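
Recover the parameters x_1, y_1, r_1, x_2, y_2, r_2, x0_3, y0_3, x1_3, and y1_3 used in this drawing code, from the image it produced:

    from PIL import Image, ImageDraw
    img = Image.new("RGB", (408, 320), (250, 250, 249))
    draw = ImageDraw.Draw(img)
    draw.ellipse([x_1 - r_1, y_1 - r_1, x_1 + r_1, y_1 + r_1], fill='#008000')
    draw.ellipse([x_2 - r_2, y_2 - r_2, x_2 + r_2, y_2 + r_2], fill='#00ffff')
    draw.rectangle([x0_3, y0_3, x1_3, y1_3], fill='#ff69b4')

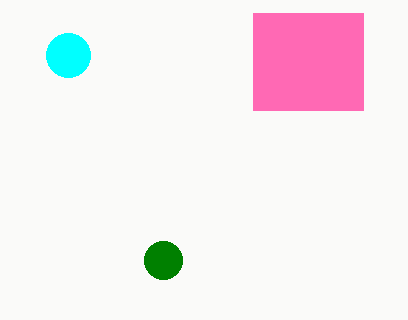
x_1 = 163
y_1 = 260
r_1 = 19
x_2 = 68
y_2 = 55
r_2 = 22
x0_3 = 253
y0_3 = 13
x1_3 = 363
y1_3 = 110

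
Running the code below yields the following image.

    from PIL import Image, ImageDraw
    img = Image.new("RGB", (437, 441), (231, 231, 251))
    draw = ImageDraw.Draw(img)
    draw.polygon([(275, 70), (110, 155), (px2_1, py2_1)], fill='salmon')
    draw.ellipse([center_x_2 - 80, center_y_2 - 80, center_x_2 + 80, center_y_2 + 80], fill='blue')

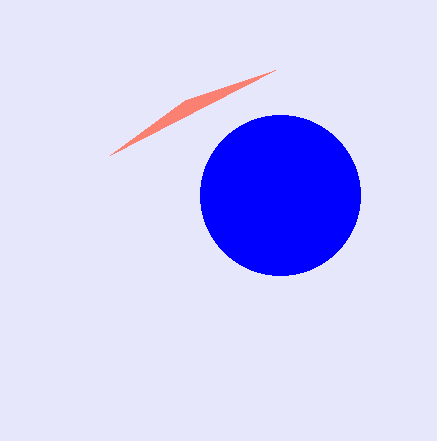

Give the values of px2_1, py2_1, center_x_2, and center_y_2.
px2_1 = 185; py2_1 = 100; center_x_2 = 280; center_y_2 = 195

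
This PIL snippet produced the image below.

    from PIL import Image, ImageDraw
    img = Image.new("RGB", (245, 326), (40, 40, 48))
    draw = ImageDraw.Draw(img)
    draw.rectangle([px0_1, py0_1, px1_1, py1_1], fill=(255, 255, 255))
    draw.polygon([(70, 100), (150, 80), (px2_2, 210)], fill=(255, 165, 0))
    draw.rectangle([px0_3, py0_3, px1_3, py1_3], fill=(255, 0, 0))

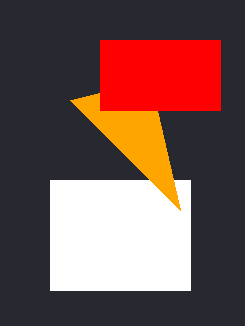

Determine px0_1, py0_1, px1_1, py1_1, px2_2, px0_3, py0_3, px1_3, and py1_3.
px0_1 = 50
py0_1 = 180
px1_1 = 190
py1_1 = 290
px2_2 = 180
px0_3 = 100
py0_3 = 40
px1_3 = 220
py1_3 = 110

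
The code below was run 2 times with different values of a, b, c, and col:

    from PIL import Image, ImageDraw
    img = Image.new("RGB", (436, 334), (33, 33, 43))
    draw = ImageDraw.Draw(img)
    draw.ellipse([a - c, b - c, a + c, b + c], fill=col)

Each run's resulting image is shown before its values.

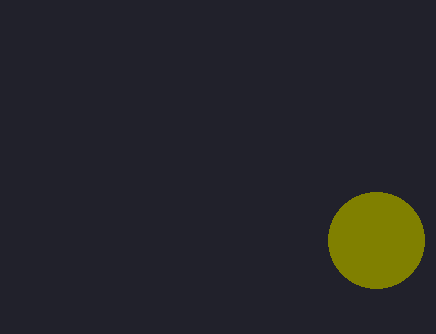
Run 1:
a = 376
b = 240
c = 48
col = 'olive'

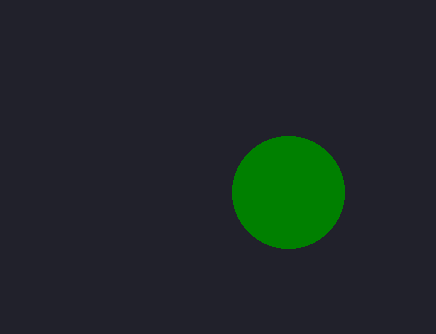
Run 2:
a = 288; b = 192; c = 56; col = 'green'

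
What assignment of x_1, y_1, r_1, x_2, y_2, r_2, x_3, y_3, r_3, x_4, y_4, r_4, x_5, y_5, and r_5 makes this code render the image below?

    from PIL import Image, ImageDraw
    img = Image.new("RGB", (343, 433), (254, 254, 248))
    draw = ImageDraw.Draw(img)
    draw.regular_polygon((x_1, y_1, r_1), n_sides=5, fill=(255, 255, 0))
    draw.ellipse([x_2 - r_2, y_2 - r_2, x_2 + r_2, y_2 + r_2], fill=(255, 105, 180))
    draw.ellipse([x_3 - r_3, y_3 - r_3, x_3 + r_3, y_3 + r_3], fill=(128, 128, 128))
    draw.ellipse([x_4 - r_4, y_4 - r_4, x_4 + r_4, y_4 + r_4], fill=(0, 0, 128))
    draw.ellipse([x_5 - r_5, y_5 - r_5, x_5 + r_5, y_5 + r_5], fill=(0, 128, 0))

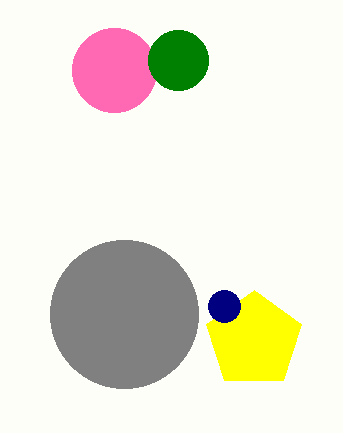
x_1 = 254, y_1 = 340, r_1 = 50, x_2 = 114, y_2 = 70, r_2 = 42, x_3 = 124, y_3 = 314, r_3 = 74, x_4 = 224, y_4 = 306, r_4 = 16, x_5 = 178, y_5 = 60, r_5 = 30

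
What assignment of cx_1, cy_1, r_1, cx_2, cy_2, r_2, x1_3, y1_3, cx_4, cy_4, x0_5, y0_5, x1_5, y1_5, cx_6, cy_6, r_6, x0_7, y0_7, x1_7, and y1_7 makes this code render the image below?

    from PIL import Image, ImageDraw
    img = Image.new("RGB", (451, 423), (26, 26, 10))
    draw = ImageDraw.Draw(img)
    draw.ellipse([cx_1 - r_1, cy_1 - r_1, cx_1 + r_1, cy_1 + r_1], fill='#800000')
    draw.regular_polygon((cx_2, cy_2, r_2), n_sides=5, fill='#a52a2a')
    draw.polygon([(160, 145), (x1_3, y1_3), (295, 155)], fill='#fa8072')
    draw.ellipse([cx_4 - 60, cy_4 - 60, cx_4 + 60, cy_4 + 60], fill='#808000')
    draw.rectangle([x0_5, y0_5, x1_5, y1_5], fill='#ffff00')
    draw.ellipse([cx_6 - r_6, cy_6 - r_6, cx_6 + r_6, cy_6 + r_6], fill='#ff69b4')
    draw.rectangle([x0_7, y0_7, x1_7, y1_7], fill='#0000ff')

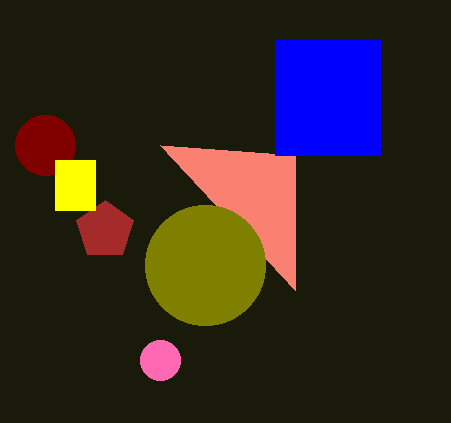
cx_1 = 45, cy_1 = 145, r_1 = 30, cx_2 = 105, cy_2 = 230, r_2 = 30, x1_3 = 295, y1_3 = 290, cx_4 = 205, cy_4 = 265, x0_5 = 55, y0_5 = 160, x1_5 = 95, y1_5 = 210, cx_6 = 160, cy_6 = 360, r_6 = 20, x0_7 = 275, y0_7 = 40, x1_7 = 380, y1_7 = 155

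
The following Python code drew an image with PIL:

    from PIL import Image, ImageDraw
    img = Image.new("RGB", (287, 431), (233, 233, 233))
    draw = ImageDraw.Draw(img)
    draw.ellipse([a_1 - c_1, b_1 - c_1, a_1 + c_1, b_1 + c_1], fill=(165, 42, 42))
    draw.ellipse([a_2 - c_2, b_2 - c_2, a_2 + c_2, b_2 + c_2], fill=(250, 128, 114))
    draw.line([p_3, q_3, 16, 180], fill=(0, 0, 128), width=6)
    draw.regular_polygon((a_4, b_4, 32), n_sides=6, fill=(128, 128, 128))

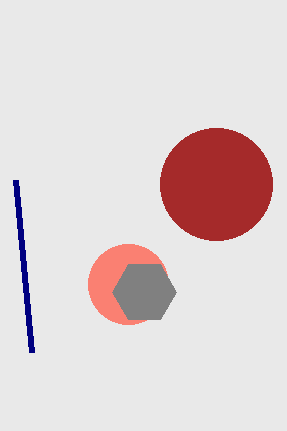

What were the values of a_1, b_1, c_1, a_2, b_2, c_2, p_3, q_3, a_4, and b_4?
a_1 = 216, b_1 = 184, c_1 = 56, a_2 = 128, b_2 = 284, c_2 = 40, p_3 = 32, q_3 = 352, a_4 = 144, b_4 = 292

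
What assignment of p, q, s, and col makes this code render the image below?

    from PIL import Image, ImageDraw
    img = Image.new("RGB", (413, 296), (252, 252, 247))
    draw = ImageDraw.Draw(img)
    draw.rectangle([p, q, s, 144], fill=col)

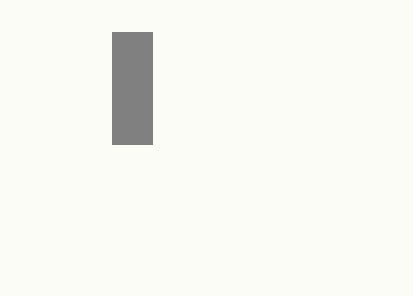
p = 112; q = 32; s = 152; col = 'gray'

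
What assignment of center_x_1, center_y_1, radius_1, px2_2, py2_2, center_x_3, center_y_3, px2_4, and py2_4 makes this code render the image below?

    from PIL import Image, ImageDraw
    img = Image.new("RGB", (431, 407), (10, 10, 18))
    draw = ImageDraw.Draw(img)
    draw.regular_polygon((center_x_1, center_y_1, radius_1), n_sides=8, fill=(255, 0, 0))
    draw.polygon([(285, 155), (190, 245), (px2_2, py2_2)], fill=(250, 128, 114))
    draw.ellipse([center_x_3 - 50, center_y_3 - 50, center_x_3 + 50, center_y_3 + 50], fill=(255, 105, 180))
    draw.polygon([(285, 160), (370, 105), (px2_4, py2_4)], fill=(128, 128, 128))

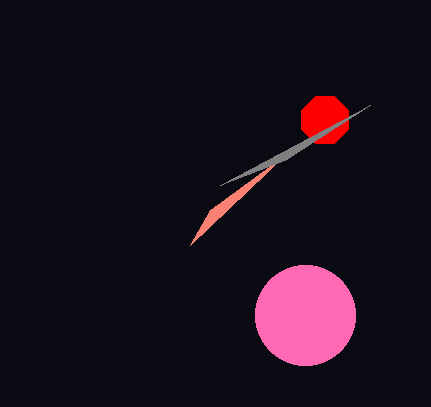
center_x_1 = 325; center_y_1 = 120; radius_1 = 25; px2_2 = 210; py2_2 = 210; center_x_3 = 305; center_y_3 = 315; px2_4 = 220; py2_4 = 185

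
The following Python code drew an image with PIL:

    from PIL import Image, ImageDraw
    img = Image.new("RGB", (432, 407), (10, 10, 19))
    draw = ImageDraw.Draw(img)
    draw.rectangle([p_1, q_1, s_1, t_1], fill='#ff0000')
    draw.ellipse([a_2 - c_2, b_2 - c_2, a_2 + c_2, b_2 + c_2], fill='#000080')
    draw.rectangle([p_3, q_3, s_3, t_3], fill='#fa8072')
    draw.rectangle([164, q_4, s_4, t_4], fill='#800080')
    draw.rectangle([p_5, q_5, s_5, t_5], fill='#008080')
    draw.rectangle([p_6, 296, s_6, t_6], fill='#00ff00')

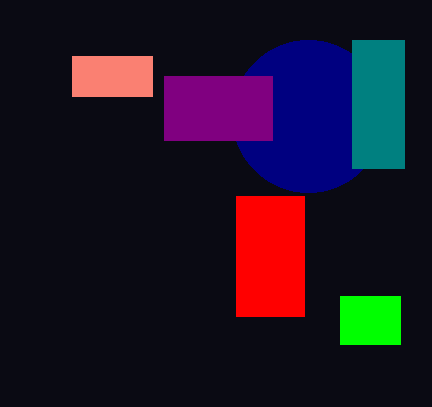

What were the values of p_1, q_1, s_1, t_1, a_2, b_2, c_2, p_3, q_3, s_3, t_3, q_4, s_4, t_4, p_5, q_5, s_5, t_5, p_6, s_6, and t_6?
p_1 = 236, q_1 = 196, s_1 = 304, t_1 = 316, a_2 = 308, b_2 = 116, c_2 = 76, p_3 = 72, q_3 = 56, s_3 = 152, t_3 = 96, q_4 = 76, s_4 = 272, t_4 = 140, p_5 = 352, q_5 = 40, s_5 = 404, t_5 = 168, p_6 = 340, s_6 = 400, t_6 = 344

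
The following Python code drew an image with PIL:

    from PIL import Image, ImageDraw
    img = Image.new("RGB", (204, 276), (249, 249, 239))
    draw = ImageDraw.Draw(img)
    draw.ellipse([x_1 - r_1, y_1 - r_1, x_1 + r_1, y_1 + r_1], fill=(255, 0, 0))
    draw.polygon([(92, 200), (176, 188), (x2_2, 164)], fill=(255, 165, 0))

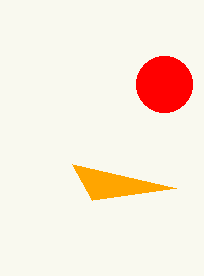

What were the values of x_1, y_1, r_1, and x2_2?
x_1 = 164
y_1 = 84
r_1 = 28
x2_2 = 72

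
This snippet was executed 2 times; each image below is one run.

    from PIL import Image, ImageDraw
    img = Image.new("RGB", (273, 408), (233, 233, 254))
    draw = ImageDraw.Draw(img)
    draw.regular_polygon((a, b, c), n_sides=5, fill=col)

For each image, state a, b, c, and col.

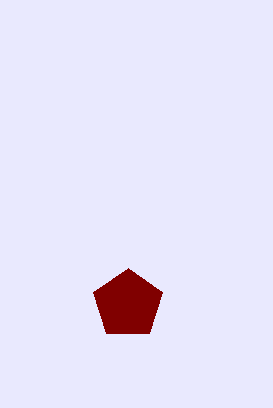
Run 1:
a = 128
b = 304
c = 36
col = 'maroon'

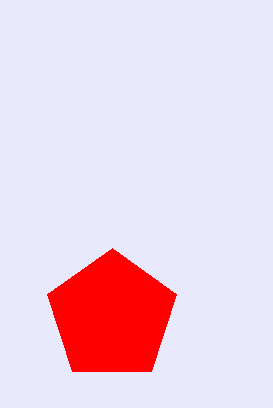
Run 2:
a = 112
b = 316
c = 68
col = 'red'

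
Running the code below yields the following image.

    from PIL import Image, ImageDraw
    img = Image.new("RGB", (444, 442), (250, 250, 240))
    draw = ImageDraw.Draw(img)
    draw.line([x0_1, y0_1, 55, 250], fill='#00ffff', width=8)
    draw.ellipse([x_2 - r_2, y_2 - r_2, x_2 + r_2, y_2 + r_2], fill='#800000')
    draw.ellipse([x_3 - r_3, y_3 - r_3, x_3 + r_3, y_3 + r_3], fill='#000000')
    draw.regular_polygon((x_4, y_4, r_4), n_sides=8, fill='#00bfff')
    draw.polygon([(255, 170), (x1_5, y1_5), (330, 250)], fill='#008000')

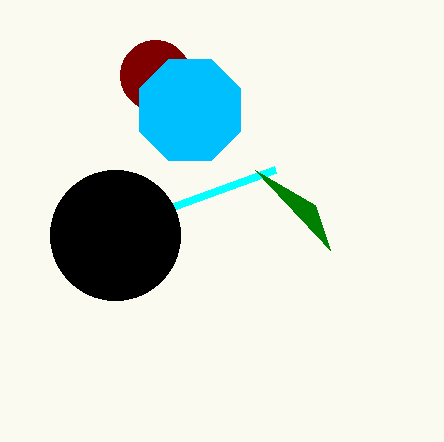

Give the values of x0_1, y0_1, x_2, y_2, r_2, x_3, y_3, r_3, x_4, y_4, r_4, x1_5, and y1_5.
x0_1 = 275; y0_1 = 170; x_2 = 155; y_2 = 75; r_2 = 35; x_3 = 115; y_3 = 235; r_3 = 65; x_4 = 190; y_4 = 110; r_4 = 55; x1_5 = 315; y1_5 = 205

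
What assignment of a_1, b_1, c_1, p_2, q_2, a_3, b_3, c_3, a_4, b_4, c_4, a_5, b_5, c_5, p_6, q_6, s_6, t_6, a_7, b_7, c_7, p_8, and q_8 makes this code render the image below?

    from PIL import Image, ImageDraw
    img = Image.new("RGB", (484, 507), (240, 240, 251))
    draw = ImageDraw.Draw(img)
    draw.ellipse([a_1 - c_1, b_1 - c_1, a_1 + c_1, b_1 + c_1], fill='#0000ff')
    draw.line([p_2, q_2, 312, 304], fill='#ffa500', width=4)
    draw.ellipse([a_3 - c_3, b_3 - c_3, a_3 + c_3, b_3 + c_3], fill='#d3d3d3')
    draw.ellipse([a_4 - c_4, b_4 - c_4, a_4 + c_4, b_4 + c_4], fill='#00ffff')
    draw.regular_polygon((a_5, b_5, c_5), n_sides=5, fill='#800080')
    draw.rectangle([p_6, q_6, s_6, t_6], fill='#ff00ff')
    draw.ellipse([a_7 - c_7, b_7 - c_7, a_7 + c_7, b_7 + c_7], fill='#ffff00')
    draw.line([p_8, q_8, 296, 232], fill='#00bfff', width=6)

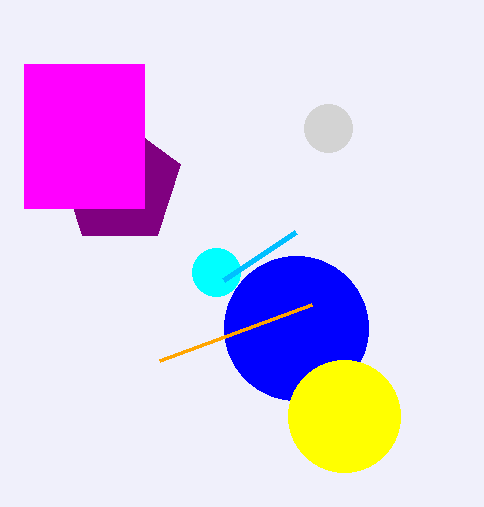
a_1 = 296, b_1 = 328, c_1 = 72, p_2 = 160, q_2 = 360, a_3 = 328, b_3 = 128, c_3 = 24, a_4 = 216, b_4 = 272, c_4 = 24, a_5 = 120, b_5 = 184, c_5 = 64, p_6 = 24, q_6 = 64, s_6 = 144, t_6 = 208, a_7 = 344, b_7 = 416, c_7 = 56, p_8 = 224, q_8 = 280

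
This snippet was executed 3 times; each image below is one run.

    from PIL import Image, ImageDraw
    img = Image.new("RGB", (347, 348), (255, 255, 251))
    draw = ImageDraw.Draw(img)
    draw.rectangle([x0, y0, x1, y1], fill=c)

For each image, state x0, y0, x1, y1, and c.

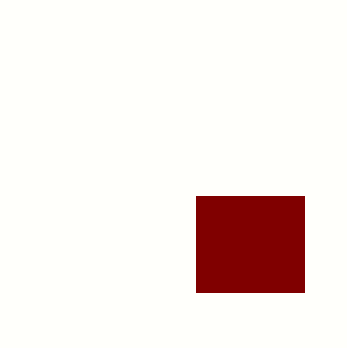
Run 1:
x0 = 196
y0 = 196
x1 = 304
y1 = 292
c = 'maroon'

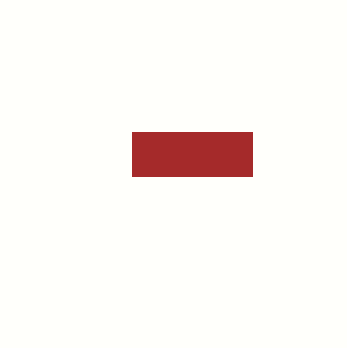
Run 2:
x0 = 132; y0 = 132; x1 = 252; y1 = 176; c = 'brown'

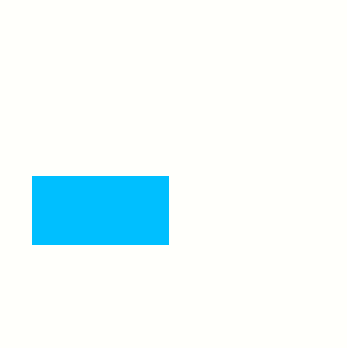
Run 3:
x0 = 32
y0 = 176
x1 = 168
y1 = 244
c = 'deepskyblue'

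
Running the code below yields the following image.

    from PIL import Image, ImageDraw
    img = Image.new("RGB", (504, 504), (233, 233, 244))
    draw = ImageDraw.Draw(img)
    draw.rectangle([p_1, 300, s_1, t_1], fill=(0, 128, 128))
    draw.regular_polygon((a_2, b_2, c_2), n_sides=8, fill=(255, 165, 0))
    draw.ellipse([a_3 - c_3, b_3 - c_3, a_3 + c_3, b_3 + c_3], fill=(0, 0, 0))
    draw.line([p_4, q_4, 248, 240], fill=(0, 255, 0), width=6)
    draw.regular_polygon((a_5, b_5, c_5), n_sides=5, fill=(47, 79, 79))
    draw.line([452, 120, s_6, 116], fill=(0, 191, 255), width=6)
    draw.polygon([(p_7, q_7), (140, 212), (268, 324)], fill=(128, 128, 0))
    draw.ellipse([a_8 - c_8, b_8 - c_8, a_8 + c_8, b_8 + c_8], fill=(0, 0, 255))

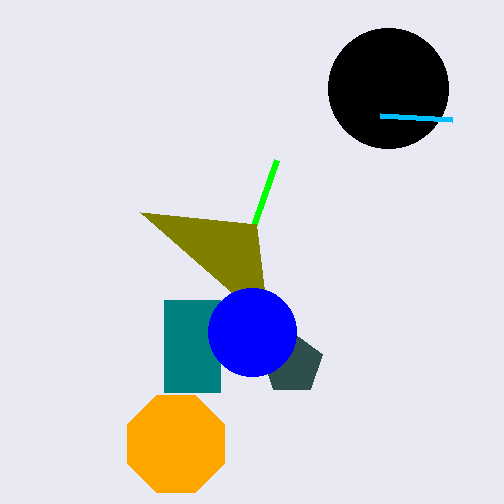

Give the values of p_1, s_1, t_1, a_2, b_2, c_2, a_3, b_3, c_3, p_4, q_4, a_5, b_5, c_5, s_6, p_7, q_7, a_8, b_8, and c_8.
p_1 = 164; s_1 = 220; t_1 = 392; a_2 = 176; b_2 = 444; c_2 = 52; a_3 = 388; b_3 = 88; c_3 = 60; p_4 = 276; q_4 = 160; a_5 = 292; b_5 = 364; c_5 = 32; s_6 = 380; p_7 = 256; q_7 = 224; a_8 = 252; b_8 = 332; c_8 = 44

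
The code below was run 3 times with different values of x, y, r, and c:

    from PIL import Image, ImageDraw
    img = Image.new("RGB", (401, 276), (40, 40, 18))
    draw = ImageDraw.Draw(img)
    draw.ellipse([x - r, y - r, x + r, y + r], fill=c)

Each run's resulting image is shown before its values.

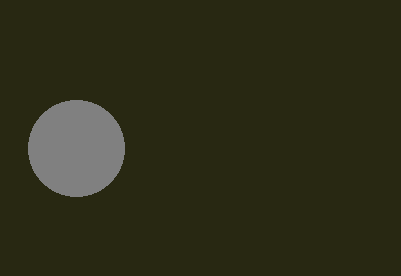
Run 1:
x = 76
y = 148
r = 48
c = 'gray'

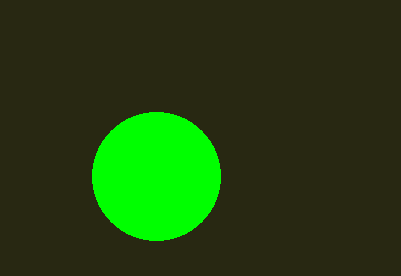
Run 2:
x = 156, y = 176, r = 64, c = 'lime'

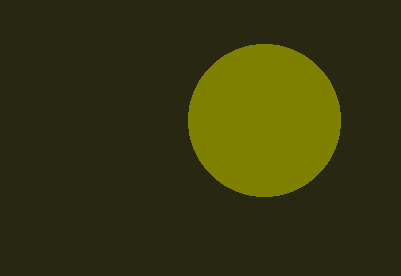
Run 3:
x = 264
y = 120
r = 76
c = 'olive'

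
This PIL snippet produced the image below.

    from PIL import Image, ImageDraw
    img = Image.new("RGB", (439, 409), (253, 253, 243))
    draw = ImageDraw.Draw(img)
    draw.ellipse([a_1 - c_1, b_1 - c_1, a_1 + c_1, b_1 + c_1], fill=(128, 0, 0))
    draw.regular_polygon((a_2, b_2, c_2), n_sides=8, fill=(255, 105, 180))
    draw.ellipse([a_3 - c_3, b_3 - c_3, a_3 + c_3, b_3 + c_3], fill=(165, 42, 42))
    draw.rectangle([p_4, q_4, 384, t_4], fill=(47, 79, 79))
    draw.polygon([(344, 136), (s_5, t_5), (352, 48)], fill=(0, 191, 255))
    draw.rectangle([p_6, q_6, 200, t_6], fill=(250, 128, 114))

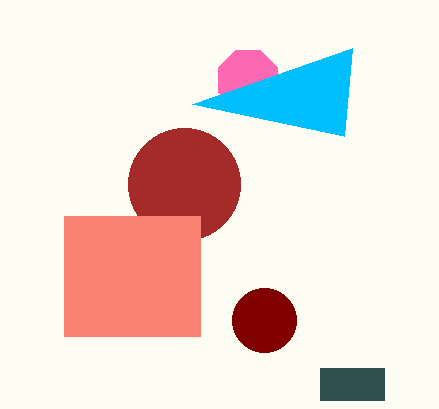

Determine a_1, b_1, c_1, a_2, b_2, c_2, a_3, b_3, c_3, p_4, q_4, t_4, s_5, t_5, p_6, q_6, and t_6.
a_1 = 264, b_1 = 320, c_1 = 32, a_2 = 248, b_2 = 80, c_2 = 32, a_3 = 184, b_3 = 184, c_3 = 56, p_4 = 320, q_4 = 368, t_4 = 400, s_5 = 192, t_5 = 104, p_6 = 64, q_6 = 216, t_6 = 336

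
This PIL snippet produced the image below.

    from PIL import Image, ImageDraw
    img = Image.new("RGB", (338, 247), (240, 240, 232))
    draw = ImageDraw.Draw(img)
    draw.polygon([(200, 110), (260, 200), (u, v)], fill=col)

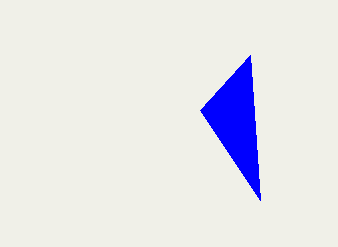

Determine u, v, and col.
u = 250; v = 55; col = 'blue'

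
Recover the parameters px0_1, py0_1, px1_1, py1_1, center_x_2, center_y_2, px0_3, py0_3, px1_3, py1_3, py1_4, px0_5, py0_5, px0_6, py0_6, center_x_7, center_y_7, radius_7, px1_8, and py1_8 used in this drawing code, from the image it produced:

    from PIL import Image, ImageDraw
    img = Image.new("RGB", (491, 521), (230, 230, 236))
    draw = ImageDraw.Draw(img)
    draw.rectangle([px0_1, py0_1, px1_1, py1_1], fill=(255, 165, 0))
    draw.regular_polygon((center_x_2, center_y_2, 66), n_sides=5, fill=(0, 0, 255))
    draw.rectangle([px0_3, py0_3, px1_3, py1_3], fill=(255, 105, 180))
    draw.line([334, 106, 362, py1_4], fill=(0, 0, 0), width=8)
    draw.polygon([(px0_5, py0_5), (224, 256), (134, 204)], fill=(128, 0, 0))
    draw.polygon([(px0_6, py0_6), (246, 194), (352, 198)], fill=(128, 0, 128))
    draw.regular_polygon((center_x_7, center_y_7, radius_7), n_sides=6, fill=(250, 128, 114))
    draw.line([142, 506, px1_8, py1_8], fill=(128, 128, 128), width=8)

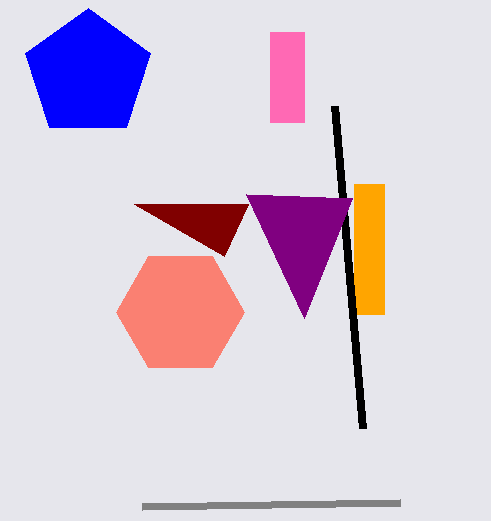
px0_1 = 354; py0_1 = 184; px1_1 = 384; py1_1 = 314; center_x_2 = 88; center_y_2 = 74; px0_3 = 270; py0_3 = 32; px1_3 = 304; py1_3 = 122; py1_4 = 428; px0_5 = 248; py0_5 = 204; px0_6 = 304; py0_6 = 318; center_x_7 = 180; center_y_7 = 312; radius_7 = 64; px1_8 = 400; py1_8 = 502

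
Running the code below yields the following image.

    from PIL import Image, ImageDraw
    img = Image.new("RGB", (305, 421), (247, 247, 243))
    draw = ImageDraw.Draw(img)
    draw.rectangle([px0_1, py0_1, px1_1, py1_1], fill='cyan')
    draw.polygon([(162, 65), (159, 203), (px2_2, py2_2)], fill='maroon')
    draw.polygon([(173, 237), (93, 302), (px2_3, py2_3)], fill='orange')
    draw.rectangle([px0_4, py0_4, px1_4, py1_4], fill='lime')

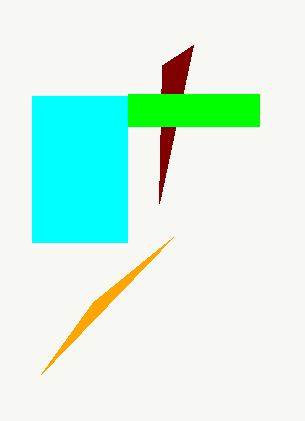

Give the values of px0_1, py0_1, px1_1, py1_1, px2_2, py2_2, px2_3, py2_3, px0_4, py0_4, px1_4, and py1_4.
px0_1 = 32; py0_1 = 96; px1_1 = 127; py1_1 = 242; px2_2 = 193; py2_2 = 45; px2_3 = 41; py2_3 = 374; px0_4 = 128; py0_4 = 94; px1_4 = 259; py1_4 = 126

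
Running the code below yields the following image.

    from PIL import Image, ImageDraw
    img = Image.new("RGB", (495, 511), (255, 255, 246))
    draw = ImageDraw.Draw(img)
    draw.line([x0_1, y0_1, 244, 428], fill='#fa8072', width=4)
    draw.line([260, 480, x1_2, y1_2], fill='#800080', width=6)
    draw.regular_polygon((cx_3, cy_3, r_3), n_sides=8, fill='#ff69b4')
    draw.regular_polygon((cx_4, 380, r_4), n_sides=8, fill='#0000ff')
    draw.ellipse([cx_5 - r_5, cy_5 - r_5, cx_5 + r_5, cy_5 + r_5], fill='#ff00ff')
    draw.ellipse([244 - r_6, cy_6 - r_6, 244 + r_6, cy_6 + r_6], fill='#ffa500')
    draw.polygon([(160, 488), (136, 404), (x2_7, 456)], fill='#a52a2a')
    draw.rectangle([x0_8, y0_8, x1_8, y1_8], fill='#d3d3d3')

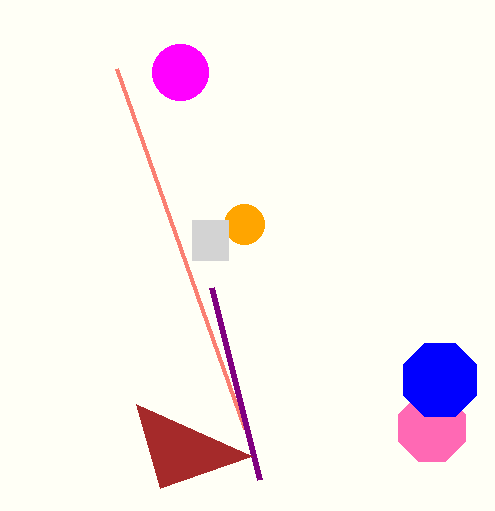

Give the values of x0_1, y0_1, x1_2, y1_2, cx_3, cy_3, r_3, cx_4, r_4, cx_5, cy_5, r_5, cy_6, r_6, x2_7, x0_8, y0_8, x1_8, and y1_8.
x0_1 = 116; y0_1 = 68; x1_2 = 212; y1_2 = 288; cx_3 = 432; cy_3 = 428; r_3 = 36; cx_4 = 440; r_4 = 40; cx_5 = 180; cy_5 = 72; r_5 = 28; cy_6 = 224; r_6 = 20; x2_7 = 252; x0_8 = 192; y0_8 = 220; x1_8 = 228; y1_8 = 260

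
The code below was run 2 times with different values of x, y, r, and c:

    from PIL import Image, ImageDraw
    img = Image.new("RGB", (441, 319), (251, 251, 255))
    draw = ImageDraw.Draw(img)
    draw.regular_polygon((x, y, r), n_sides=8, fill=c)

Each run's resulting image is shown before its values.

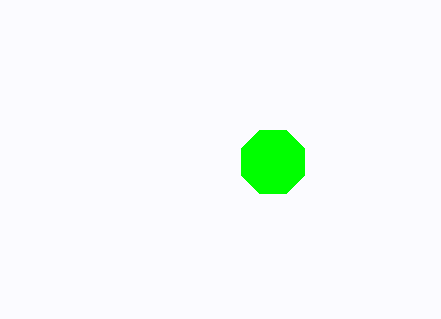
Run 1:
x = 273; y = 162; r = 34; c = 'lime'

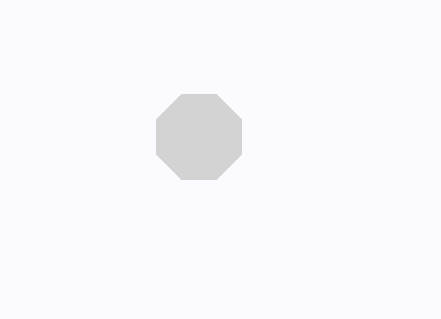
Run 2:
x = 199, y = 137, r = 46, c = 'lightgray'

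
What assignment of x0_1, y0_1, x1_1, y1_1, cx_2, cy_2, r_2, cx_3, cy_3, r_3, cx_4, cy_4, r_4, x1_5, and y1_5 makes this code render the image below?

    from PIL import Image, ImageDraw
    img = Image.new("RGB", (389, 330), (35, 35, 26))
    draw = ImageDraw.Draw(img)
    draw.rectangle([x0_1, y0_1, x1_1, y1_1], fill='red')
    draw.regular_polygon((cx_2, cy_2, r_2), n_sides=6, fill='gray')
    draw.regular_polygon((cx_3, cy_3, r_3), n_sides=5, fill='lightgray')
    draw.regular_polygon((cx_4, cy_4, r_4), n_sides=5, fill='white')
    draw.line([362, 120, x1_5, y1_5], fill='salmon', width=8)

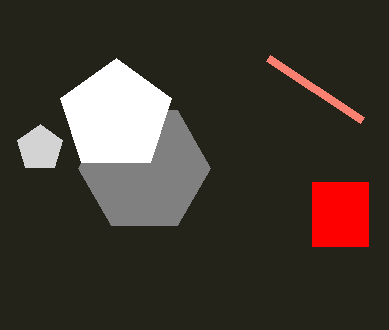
x0_1 = 312; y0_1 = 182; x1_1 = 368; y1_1 = 246; cx_2 = 144; cy_2 = 168; r_2 = 66; cx_3 = 40; cy_3 = 148; r_3 = 24; cx_4 = 116; cy_4 = 116; r_4 = 58; x1_5 = 268; y1_5 = 58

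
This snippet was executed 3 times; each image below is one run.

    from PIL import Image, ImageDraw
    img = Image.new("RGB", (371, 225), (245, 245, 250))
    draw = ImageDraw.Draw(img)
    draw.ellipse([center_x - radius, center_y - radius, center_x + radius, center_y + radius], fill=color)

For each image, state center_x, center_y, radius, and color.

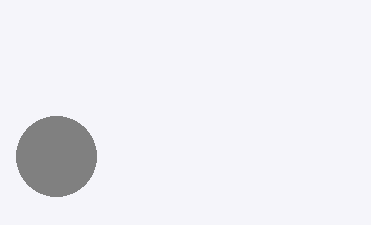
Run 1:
center_x = 56; center_y = 156; radius = 40; color = 'gray'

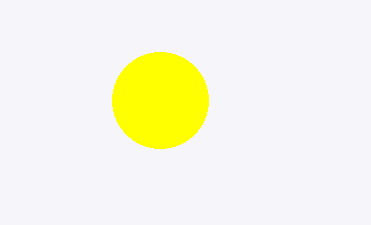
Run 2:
center_x = 160; center_y = 100; radius = 48; color = 'yellow'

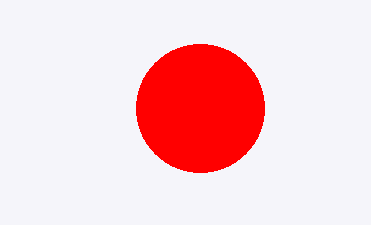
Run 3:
center_x = 200
center_y = 108
radius = 64
color = 'red'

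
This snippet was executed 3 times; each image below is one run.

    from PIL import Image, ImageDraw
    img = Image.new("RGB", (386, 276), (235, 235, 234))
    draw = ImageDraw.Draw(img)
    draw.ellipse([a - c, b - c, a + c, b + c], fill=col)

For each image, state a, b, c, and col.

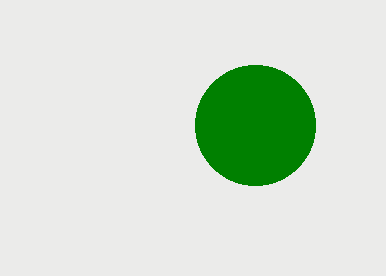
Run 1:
a = 255, b = 125, c = 60, col = 'green'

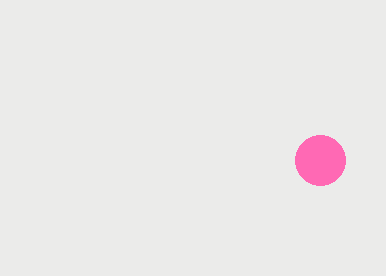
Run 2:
a = 320
b = 160
c = 25
col = 'hotpink'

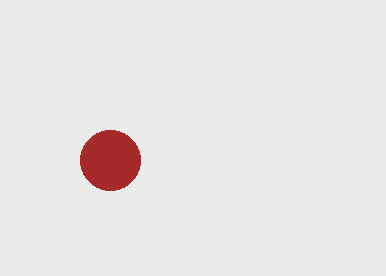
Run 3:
a = 110; b = 160; c = 30; col = 'brown'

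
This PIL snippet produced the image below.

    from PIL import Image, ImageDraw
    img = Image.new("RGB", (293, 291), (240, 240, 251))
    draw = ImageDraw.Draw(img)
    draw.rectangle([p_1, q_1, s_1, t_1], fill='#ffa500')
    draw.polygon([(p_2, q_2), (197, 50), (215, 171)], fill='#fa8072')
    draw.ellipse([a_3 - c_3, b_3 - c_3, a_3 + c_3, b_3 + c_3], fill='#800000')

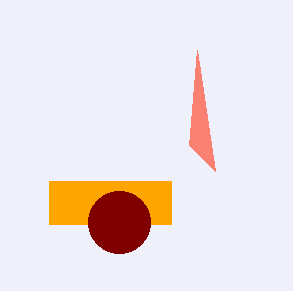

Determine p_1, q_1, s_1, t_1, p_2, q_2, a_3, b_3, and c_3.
p_1 = 49; q_1 = 181; s_1 = 171; t_1 = 224; p_2 = 189; q_2 = 145; a_3 = 119; b_3 = 222; c_3 = 31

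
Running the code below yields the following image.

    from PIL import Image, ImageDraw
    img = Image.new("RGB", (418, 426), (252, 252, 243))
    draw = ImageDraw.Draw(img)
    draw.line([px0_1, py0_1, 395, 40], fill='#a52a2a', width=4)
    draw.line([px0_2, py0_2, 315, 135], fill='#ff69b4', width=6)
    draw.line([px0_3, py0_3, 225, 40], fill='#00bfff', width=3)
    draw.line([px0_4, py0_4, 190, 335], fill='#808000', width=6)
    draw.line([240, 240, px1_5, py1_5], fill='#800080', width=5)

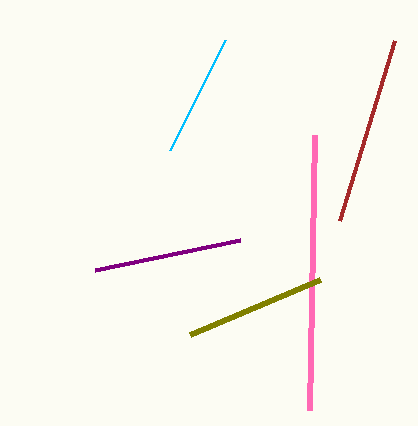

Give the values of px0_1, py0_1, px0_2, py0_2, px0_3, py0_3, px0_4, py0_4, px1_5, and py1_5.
px0_1 = 340
py0_1 = 220
px0_2 = 310
py0_2 = 410
px0_3 = 170
py0_3 = 150
px0_4 = 320
py0_4 = 280
px1_5 = 95
py1_5 = 270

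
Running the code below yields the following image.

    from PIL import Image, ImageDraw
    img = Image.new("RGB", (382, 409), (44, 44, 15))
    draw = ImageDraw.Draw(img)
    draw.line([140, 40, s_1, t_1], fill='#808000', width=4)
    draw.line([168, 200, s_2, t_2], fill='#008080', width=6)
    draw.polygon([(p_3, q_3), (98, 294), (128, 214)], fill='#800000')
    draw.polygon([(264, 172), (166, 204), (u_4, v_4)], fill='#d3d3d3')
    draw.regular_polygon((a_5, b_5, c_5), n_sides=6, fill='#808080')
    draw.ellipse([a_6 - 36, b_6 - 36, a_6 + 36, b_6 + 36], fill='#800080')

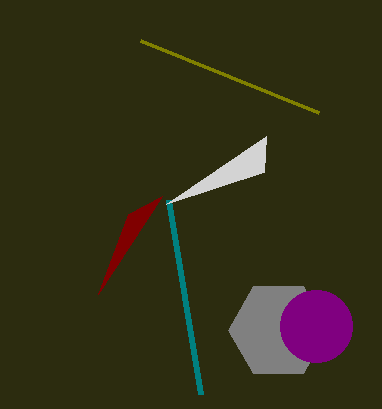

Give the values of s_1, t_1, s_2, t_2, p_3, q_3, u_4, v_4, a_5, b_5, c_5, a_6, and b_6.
s_1 = 318; t_1 = 112; s_2 = 200; t_2 = 394; p_3 = 162; q_3 = 196; u_4 = 266; v_4 = 136; a_5 = 278; b_5 = 330; c_5 = 50; a_6 = 316; b_6 = 326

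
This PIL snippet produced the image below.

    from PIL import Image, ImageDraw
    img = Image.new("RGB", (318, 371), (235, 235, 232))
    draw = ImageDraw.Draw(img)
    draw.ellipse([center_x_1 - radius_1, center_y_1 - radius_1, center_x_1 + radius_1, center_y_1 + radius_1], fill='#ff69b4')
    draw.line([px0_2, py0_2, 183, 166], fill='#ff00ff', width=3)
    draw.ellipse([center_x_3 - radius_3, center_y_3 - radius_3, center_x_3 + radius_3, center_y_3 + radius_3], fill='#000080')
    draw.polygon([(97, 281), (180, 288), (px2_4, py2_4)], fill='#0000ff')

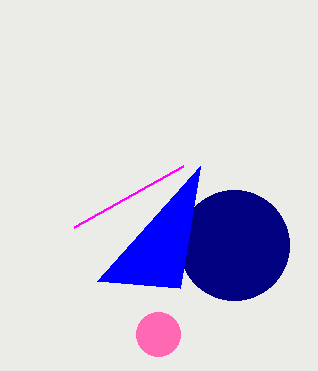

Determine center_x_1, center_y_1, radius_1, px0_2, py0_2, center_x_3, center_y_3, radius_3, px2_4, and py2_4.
center_x_1 = 158
center_y_1 = 334
radius_1 = 22
px0_2 = 74
py0_2 = 227
center_x_3 = 234
center_y_3 = 245
radius_3 = 55
px2_4 = 200
py2_4 = 166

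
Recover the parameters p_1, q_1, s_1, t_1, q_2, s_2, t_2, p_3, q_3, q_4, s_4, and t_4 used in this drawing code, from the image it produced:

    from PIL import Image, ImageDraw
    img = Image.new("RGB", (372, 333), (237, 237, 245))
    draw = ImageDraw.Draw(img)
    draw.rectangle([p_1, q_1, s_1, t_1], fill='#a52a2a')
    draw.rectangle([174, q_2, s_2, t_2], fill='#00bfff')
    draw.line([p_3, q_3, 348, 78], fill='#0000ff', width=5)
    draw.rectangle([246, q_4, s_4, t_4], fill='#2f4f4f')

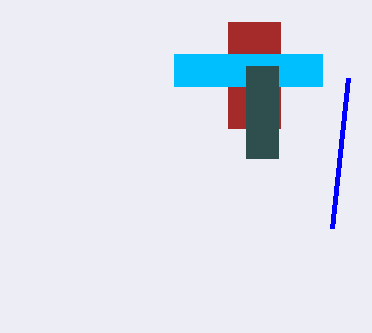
p_1 = 228
q_1 = 22
s_1 = 280
t_1 = 128
q_2 = 54
s_2 = 322
t_2 = 86
p_3 = 332
q_3 = 228
q_4 = 66
s_4 = 278
t_4 = 158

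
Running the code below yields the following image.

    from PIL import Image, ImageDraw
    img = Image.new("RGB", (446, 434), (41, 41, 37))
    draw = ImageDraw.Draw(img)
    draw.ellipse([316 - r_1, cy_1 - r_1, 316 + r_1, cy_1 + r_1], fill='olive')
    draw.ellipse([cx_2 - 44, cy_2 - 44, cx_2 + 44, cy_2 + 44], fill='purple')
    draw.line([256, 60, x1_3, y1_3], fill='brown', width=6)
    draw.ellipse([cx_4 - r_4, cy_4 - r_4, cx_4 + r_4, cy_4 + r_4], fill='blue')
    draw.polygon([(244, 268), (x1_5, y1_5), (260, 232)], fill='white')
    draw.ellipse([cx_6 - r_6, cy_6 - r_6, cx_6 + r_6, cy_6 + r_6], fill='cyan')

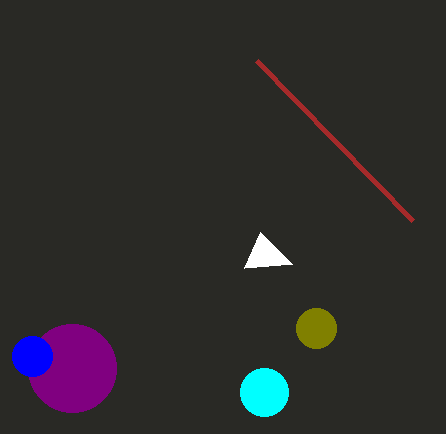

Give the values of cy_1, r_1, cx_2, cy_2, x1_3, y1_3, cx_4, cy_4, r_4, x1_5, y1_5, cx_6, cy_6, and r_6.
cy_1 = 328; r_1 = 20; cx_2 = 72; cy_2 = 368; x1_3 = 412; y1_3 = 220; cx_4 = 32; cy_4 = 356; r_4 = 20; x1_5 = 292; y1_5 = 264; cx_6 = 264; cy_6 = 392; r_6 = 24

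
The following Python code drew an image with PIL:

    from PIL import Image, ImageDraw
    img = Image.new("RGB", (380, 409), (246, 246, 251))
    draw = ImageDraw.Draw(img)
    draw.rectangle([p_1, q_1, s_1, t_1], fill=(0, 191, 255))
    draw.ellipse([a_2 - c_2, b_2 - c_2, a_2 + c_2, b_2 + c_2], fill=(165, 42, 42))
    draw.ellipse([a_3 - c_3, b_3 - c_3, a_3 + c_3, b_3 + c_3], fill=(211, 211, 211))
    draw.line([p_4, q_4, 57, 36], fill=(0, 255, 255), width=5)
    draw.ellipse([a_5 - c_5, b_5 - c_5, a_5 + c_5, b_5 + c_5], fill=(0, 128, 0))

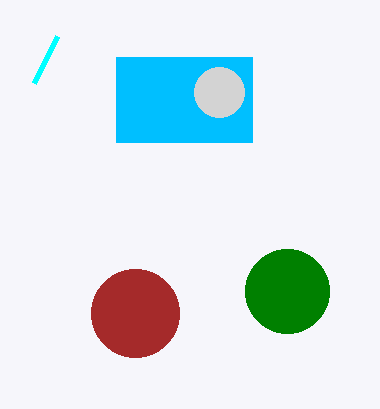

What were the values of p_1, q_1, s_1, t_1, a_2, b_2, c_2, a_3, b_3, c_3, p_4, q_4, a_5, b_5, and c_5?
p_1 = 116; q_1 = 57; s_1 = 252; t_1 = 142; a_2 = 135; b_2 = 313; c_2 = 44; a_3 = 219; b_3 = 92; c_3 = 25; p_4 = 34; q_4 = 83; a_5 = 287; b_5 = 291; c_5 = 42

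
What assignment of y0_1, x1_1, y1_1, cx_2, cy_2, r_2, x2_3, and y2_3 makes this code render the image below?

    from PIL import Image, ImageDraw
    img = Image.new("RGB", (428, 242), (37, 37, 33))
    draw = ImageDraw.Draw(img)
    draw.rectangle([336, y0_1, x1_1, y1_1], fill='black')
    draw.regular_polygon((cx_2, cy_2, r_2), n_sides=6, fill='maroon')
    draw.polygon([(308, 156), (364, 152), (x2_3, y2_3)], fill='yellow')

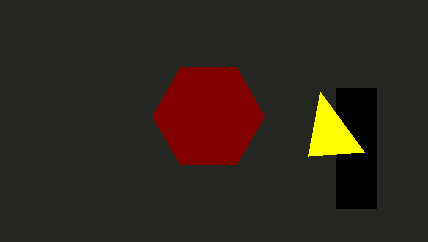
y0_1 = 88; x1_1 = 376; y1_1 = 208; cx_2 = 208; cy_2 = 116; r_2 = 56; x2_3 = 320; y2_3 = 92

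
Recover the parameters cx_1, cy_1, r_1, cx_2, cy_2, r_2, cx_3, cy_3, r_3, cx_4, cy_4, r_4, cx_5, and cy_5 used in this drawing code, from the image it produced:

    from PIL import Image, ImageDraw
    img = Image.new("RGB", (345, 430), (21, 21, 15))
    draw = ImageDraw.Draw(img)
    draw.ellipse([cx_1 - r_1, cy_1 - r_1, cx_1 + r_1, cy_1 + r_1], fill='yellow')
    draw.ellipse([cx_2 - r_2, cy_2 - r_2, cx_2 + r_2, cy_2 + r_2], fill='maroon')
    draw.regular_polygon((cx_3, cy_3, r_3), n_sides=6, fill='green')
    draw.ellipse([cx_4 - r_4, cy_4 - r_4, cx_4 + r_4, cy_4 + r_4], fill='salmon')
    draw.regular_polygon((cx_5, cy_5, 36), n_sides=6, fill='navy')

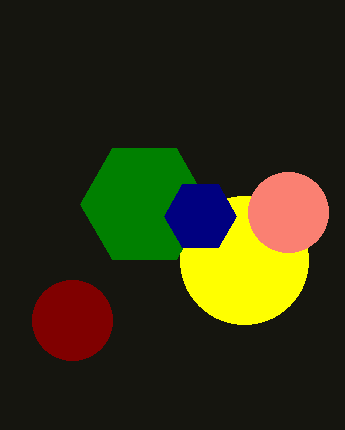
cx_1 = 244, cy_1 = 260, r_1 = 64, cx_2 = 72, cy_2 = 320, r_2 = 40, cx_3 = 144, cy_3 = 204, r_3 = 64, cx_4 = 288, cy_4 = 212, r_4 = 40, cx_5 = 200, cy_5 = 216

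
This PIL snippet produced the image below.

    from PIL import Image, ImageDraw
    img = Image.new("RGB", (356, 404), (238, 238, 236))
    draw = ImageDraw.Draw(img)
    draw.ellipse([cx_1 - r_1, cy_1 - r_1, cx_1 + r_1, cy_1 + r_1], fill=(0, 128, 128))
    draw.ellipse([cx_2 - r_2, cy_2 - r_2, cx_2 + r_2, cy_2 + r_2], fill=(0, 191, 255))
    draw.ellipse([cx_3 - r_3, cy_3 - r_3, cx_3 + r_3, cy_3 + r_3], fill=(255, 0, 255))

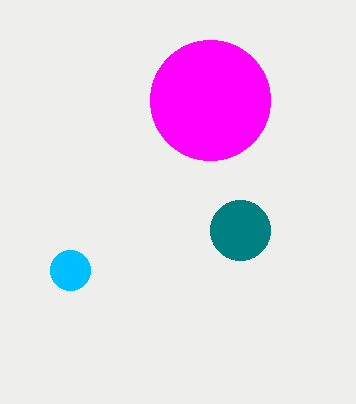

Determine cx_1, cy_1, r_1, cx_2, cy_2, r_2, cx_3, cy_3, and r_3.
cx_1 = 240; cy_1 = 230; r_1 = 30; cx_2 = 70; cy_2 = 270; r_2 = 20; cx_3 = 210; cy_3 = 100; r_3 = 60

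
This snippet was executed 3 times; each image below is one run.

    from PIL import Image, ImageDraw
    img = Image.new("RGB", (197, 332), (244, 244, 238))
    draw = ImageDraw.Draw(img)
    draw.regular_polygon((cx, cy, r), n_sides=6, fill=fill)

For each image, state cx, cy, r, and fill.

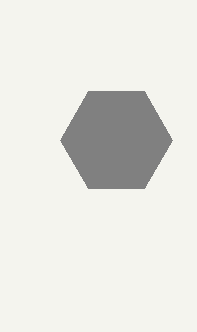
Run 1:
cx = 116; cy = 140; r = 56; fill = 'gray'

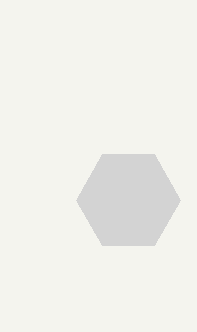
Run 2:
cx = 128, cy = 200, r = 52, fill = 'lightgray'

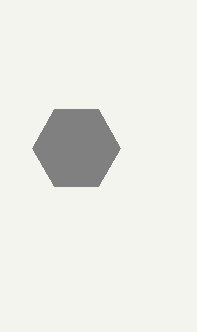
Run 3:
cx = 76
cy = 148
r = 44
fill = 'gray'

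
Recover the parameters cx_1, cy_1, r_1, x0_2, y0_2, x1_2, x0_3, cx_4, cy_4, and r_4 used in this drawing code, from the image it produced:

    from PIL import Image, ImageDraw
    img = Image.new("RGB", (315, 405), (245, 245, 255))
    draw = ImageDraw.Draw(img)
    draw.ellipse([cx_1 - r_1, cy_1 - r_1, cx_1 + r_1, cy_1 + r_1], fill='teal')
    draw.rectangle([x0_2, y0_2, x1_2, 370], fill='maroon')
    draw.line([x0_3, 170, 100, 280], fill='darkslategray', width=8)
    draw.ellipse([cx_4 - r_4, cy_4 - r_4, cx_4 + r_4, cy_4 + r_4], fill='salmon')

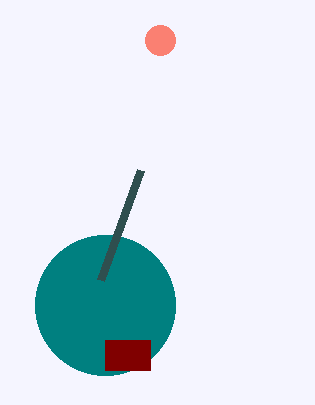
cx_1 = 105; cy_1 = 305; r_1 = 70; x0_2 = 105; y0_2 = 340; x1_2 = 150; x0_3 = 140; cx_4 = 160; cy_4 = 40; r_4 = 15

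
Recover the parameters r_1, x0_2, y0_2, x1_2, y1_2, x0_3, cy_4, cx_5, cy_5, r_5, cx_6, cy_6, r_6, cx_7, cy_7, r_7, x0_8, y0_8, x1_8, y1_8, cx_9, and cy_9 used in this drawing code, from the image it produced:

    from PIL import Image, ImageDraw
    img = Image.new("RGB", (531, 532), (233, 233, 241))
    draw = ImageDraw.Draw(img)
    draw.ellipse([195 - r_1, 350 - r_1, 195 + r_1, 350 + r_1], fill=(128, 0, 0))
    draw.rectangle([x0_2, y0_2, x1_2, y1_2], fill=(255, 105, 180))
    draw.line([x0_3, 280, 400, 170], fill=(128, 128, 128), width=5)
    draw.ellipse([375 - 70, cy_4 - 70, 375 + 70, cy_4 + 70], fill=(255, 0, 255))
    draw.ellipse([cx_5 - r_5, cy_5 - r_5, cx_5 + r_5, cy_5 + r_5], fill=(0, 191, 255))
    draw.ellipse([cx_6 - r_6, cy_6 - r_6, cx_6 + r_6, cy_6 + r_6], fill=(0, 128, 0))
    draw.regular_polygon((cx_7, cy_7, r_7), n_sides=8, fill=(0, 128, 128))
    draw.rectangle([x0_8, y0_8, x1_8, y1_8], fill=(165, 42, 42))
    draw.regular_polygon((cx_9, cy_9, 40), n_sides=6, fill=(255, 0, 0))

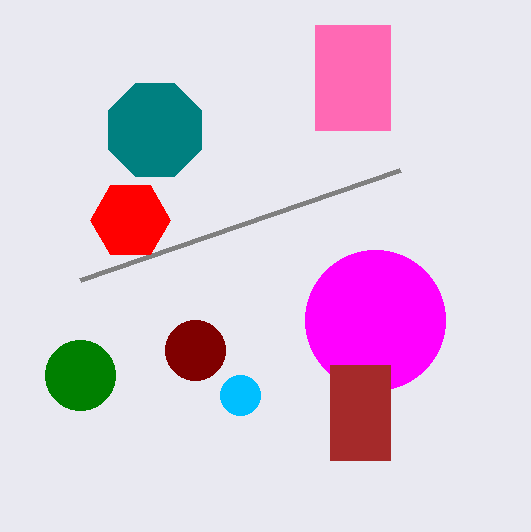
r_1 = 30
x0_2 = 315
y0_2 = 25
x1_2 = 390
y1_2 = 130
x0_3 = 80
cy_4 = 320
cx_5 = 240
cy_5 = 395
r_5 = 20
cx_6 = 80
cy_6 = 375
r_6 = 35
cx_7 = 155
cy_7 = 130
r_7 = 50
x0_8 = 330
y0_8 = 365
x1_8 = 390
y1_8 = 460
cx_9 = 130
cy_9 = 220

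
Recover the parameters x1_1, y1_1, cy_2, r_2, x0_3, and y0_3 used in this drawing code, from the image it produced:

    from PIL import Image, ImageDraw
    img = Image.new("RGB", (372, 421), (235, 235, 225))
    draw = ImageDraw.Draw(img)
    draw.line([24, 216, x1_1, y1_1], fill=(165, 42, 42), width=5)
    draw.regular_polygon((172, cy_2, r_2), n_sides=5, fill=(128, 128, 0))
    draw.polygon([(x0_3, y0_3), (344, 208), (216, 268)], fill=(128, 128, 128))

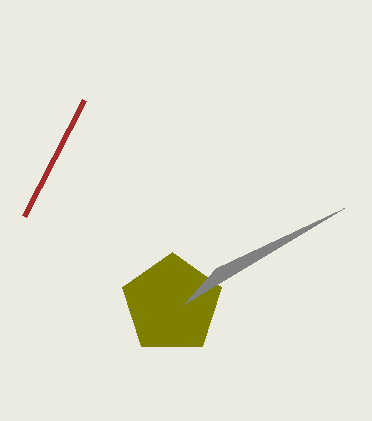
x1_1 = 84
y1_1 = 100
cy_2 = 304
r_2 = 52
x0_3 = 184
y0_3 = 304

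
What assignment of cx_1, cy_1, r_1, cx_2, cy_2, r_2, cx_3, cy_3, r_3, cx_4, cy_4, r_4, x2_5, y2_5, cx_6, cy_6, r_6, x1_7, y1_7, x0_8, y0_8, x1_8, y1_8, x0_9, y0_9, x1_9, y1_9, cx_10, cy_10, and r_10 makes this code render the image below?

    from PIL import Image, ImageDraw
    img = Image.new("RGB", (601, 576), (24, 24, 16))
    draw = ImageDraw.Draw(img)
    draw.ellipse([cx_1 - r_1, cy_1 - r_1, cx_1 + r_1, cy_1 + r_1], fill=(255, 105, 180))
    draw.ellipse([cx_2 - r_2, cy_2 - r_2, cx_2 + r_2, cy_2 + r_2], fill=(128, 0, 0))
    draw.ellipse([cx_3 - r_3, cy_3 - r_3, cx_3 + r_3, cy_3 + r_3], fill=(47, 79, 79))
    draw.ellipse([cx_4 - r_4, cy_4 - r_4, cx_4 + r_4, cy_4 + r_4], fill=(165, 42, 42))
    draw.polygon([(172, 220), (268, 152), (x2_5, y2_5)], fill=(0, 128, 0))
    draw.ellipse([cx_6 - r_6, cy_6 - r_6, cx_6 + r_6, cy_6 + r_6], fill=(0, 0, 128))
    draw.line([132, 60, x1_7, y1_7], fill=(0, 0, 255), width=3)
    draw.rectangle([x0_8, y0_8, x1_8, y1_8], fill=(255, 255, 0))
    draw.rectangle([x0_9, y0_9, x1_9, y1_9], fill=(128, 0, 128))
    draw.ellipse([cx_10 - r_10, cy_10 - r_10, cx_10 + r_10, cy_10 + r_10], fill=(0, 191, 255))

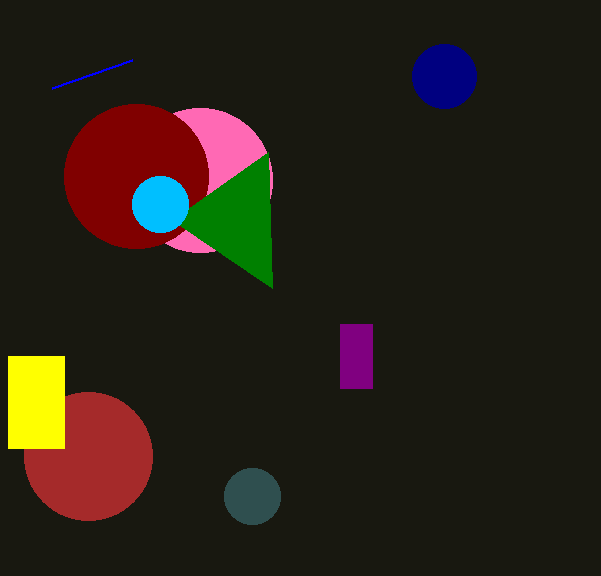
cx_1 = 200, cy_1 = 180, r_1 = 72, cx_2 = 136, cy_2 = 176, r_2 = 72, cx_3 = 252, cy_3 = 496, r_3 = 28, cx_4 = 88, cy_4 = 456, r_4 = 64, x2_5 = 272, y2_5 = 288, cx_6 = 444, cy_6 = 76, r_6 = 32, x1_7 = 52, y1_7 = 88, x0_8 = 8, y0_8 = 356, x1_8 = 64, y1_8 = 448, x0_9 = 340, y0_9 = 324, x1_9 = 372, y1_9 = 388, cx_10 = 160, cy_10 = 204, r_10 = 28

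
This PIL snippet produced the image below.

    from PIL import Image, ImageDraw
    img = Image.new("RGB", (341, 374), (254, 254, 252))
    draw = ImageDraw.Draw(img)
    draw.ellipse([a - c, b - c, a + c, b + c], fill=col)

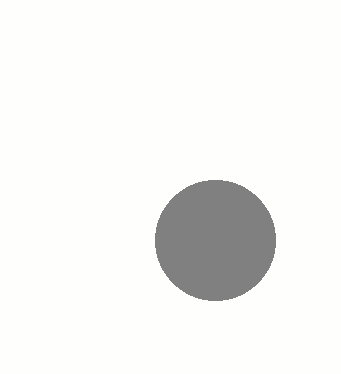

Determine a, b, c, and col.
a = 215, b = 240, c = 60, col = 'gray'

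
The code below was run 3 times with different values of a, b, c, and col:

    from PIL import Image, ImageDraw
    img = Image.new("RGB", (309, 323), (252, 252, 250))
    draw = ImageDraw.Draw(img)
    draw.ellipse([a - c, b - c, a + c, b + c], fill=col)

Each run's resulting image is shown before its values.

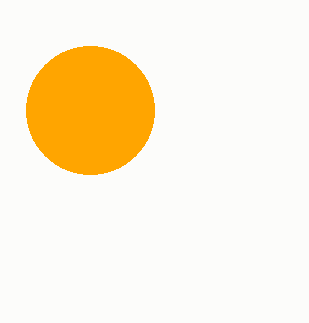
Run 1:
a = 90, b = 110, c = 64, col = 'orange'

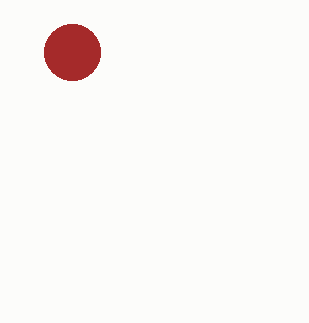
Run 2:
a = 72
b = 52
c = 28
col = 'brown'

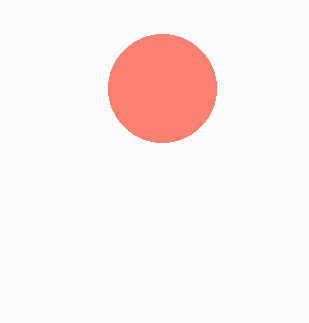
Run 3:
a = 162, b = 88, c = 54, col = 'salmon'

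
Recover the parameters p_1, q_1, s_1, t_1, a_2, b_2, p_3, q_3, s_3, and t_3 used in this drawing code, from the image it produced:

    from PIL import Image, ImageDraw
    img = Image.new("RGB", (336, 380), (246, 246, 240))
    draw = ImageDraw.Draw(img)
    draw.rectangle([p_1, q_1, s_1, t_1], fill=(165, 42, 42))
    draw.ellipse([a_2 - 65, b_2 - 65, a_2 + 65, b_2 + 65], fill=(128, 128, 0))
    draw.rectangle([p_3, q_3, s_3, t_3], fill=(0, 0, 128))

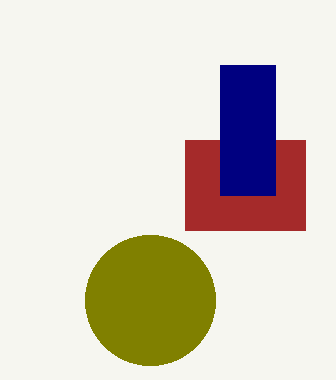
p_1 = 185; q_1 = 140; s_1 = 305; t_1 = 230; a_2 = 150; b_2 = 300; p_3 = 220; q_3 = 65; s_3 = 275; t_3 = 195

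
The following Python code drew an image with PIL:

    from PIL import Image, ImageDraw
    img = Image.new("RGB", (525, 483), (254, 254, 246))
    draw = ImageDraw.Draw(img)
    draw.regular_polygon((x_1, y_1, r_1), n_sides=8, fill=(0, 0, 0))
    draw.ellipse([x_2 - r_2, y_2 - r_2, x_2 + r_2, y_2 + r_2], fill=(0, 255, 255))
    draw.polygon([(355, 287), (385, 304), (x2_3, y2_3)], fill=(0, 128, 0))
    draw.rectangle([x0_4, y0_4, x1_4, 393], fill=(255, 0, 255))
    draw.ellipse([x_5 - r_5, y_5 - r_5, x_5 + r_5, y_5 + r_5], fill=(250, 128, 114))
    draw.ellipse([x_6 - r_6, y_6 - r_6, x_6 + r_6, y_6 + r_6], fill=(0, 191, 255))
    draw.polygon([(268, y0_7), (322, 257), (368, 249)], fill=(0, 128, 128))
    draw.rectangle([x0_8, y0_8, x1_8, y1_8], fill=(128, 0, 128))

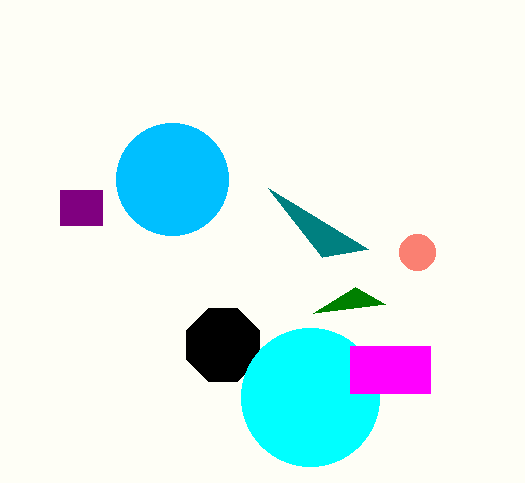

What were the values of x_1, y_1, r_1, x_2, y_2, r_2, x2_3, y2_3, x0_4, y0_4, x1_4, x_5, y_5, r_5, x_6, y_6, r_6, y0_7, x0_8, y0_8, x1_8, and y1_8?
x_1 = 223
y_1 = 345
r_1 = 39
x_2 = 310
y_2 = 397
r_2 = 69
x2_3 = 313
y2_3 = 313
x0_4 = 350
y0_4 = 346
x1_4 = 430
x_5 = 417
y_5 = 252
r_5 = 18
x_6 = 172
y_6 = 179
r_6 = 56
y0_7 = 188
x0_8 = 60
y0_8 = 190
x1_8 = 102
y1_8 = 225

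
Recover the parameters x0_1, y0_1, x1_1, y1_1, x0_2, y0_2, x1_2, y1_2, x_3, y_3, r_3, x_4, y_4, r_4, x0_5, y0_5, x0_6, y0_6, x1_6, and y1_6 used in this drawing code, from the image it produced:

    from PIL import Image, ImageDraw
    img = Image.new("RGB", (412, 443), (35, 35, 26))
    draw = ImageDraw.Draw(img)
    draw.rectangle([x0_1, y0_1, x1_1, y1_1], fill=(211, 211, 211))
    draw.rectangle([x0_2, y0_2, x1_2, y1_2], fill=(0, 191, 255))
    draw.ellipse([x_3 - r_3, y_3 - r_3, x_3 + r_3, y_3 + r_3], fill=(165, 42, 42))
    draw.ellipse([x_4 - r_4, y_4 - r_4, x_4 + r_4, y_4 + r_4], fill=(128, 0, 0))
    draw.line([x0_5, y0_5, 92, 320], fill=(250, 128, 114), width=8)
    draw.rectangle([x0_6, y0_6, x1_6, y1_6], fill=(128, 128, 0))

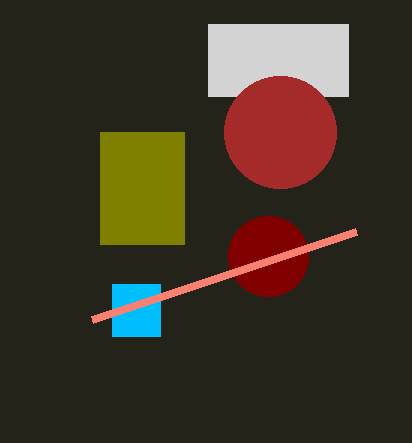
x0_1 = 208, y0_1 = 24, x1_1 = 348, y1_1 = 96, x0_2 = 112, y0_2 = 284, x1_2 = 160, y1_2 = 336, x_3 = 280, y_3 = 132, r_3 = 56, x_4 = 268, y_4 = 256, r_4 = 40, x0_5 = 356, y0_5 = 232, x0_6 = 100, y0_6 = 132, x1_6 = 184, y1_6 = 244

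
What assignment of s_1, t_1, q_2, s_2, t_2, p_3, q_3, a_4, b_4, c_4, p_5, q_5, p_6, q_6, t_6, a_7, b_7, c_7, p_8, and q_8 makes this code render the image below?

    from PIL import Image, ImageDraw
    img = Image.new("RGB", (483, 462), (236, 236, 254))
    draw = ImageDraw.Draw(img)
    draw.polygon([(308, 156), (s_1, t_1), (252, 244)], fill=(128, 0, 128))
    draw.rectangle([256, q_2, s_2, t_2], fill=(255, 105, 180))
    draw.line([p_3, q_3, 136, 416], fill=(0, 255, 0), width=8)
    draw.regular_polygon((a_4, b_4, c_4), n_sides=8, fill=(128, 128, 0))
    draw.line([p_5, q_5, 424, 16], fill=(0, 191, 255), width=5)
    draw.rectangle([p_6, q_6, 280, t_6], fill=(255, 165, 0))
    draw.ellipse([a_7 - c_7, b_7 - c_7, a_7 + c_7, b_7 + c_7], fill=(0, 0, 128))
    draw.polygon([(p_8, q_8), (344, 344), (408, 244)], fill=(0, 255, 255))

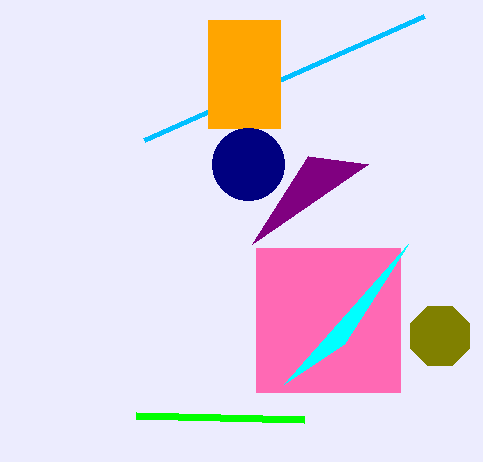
s_1 = 368; t_1 = 164; q_2 = 248; s_2 = 400; t_2 = 392; p_3 = 304; q_3 = 420; a_4 = 440; b_4 = 336; c_4 = 32; p_5 = 144; q_5 = 140; p_6 = 208; q_6 = 20; t_6 = 128; a_7 = 248; b_7 = 164; c_7 = 36; p_8 = 284; q_8 = 384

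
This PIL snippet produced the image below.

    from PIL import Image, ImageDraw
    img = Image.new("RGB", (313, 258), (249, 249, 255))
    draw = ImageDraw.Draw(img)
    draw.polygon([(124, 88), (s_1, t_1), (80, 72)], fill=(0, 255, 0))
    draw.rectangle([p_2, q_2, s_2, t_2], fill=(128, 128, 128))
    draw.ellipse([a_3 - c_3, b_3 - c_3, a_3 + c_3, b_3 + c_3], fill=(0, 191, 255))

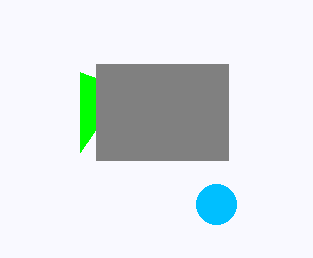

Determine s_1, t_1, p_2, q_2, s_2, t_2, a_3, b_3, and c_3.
s_1 = 80, t_1 = 152, p_2 = 96, q_2 = 64, s_2 = 228, t_2 = 160, a_3 = 216, b_3 = 204, c_3 = 20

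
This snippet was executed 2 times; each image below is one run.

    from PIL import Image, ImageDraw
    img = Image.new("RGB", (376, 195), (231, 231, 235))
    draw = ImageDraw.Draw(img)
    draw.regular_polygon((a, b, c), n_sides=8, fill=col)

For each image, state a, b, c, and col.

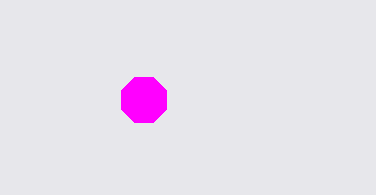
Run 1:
a = 144
b = 100
c = 24
col = 'magenta'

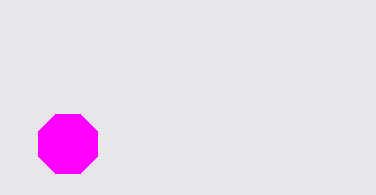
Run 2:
a = 68; b = 144; c = 32; col = 'magenta'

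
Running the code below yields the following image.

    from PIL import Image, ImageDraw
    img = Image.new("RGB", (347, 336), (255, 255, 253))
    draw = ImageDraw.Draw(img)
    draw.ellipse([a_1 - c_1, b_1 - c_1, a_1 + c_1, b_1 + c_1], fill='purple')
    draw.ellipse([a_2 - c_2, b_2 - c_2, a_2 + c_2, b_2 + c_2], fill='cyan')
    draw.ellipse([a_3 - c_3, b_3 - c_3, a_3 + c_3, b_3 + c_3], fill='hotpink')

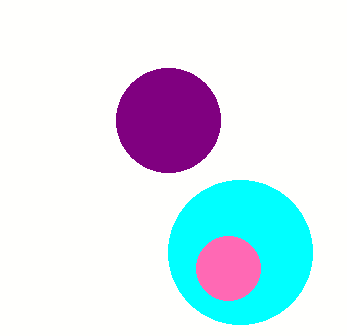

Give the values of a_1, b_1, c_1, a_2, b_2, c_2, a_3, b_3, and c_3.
a_1 = 168; b_1 = 120; c_1 = 52; a_2 = 240; b_2 = 252; c_2 = 72; a_3 = 228; b_3 = 268; c_3 = 32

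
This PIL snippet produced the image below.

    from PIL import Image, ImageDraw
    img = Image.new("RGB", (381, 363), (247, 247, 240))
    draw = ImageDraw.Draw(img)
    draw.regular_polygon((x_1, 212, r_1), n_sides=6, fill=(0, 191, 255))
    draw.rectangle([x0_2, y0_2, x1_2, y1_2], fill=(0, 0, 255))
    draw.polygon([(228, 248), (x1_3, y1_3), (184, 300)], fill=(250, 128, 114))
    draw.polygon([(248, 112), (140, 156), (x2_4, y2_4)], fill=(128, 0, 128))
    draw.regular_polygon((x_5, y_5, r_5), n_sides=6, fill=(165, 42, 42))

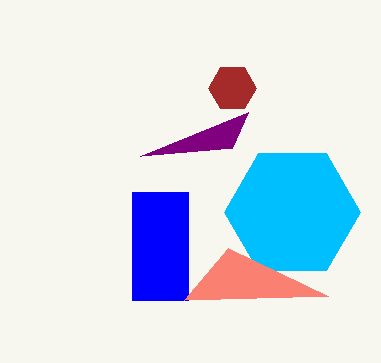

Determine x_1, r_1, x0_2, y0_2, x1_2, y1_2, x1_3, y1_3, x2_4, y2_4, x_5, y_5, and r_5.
x_1 = 292
r_1 = 68
x0_2 = 132
y0_2 = 192
x1_2 = 188
y1_2 = 300
x1_3 = 328
y1_3 = 296
x2_4 = 232
y2_4 = 148
x_5 = 232
y_5 = 88
r_5 = 24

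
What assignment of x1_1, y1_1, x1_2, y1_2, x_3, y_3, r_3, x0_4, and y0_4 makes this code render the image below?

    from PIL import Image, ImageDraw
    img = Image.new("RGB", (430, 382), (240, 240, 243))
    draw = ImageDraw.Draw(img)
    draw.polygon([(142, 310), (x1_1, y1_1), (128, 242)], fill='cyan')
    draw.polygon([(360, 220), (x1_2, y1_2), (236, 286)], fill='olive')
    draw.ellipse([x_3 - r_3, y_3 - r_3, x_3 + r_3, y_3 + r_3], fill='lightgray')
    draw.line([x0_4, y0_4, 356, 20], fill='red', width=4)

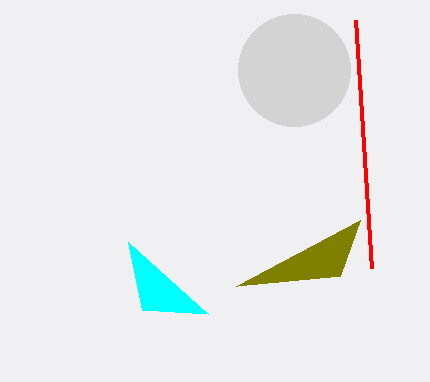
x1_1 = 208, y1_1 = 314, x1_2 = 340, y1_2 = 276, x_3 = 294, y_3 = 70, r_3 = 56, x0_4 = 372, y0_4 = 268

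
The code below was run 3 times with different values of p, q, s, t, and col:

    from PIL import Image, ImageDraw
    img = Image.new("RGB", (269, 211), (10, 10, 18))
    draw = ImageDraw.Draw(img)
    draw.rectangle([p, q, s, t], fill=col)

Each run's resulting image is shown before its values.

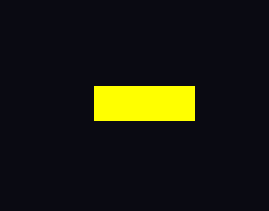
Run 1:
p = 94
q = 86
s = 194
t = 120
col = 'yellow'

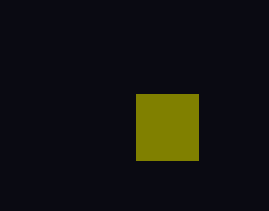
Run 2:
p = 136; q = 94; s = 198; t = 160; col = 'olive'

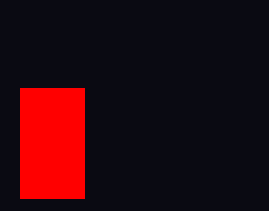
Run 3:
p = 20; q = 88; s = 84; t = 198; col = 'red'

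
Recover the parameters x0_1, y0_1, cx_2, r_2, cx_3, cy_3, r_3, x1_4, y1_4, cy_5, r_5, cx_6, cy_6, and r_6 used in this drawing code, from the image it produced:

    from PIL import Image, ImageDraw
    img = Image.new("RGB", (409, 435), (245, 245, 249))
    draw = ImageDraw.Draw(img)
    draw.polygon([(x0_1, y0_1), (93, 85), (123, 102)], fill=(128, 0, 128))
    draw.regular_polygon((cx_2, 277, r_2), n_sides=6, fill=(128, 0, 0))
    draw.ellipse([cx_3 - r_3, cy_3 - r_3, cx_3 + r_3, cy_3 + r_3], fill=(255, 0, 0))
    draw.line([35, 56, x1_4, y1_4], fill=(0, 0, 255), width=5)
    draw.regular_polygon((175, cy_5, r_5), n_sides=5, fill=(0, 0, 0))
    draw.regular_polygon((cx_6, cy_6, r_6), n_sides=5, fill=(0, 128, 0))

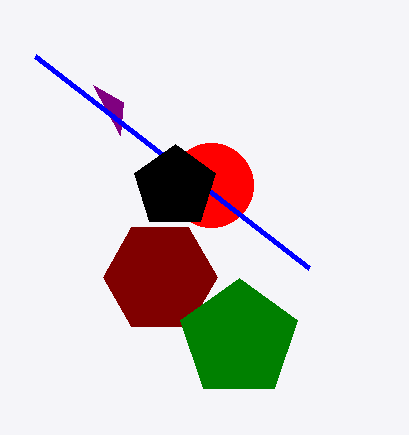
x0_1 = 120, y0_1 = 135, cx_2 = 160, r_2 = 57, cx_3 = 211, cy_3 = 185, r_3 = 42, x1_4 = 309, y1_4 = 268, cy_5 = 187, r_5 = 43, cx_6 = 239, cy_6 = 339, r_6 = 61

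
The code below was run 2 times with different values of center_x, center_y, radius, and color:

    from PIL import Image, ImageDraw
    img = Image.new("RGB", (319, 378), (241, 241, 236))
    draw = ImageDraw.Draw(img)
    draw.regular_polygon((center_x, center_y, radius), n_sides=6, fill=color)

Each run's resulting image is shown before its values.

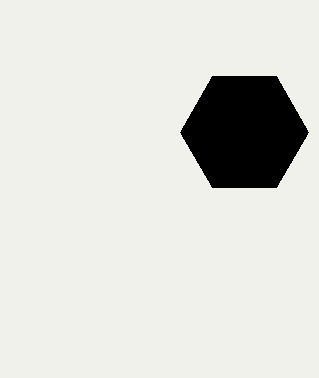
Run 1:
center_x = 244, center_y = 132, radius = 64, color = 'black'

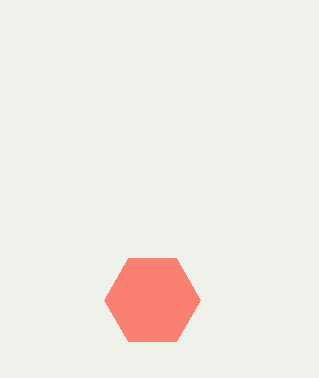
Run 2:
center_x = 152, center_y = 300, radius = 48, color = 'salmon'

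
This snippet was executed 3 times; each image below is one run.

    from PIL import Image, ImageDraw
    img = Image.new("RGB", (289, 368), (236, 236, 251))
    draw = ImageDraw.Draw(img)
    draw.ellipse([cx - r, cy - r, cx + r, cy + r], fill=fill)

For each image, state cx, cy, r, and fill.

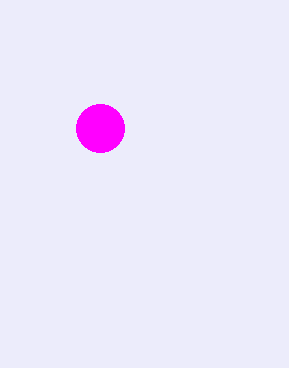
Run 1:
cx = 100
cy = 128
r = 24
fill = 'magenta'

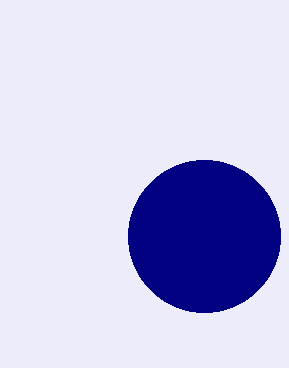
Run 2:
cx = 204; cy = 236; r = 76; fill = 'navy'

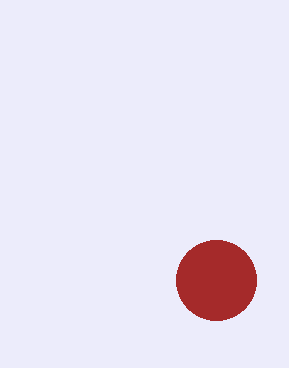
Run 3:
cx = 216, cy = 280, r = 40, fill = 'brown'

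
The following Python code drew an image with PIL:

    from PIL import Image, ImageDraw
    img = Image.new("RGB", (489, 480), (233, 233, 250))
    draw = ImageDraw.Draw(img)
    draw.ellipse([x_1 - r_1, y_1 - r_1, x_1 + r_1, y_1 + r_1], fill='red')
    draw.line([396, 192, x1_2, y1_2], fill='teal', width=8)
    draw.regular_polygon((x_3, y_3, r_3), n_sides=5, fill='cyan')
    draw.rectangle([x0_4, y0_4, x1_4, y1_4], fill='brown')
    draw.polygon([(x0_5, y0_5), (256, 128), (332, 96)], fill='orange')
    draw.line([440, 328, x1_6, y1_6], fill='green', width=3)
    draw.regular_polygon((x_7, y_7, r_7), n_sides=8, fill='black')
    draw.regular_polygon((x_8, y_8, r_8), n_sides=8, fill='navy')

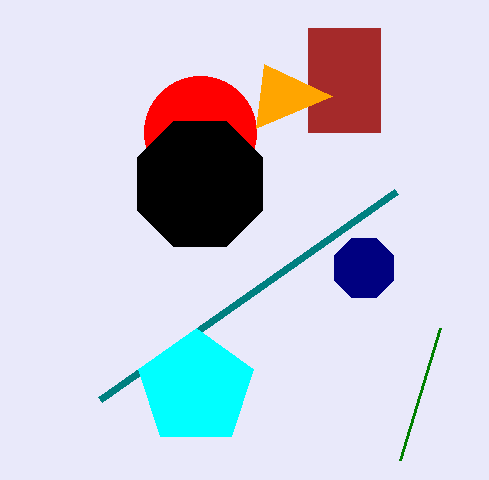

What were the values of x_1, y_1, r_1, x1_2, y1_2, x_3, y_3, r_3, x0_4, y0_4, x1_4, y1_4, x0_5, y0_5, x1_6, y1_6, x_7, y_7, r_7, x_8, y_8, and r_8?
x_1 = 200; y_1 = 132; r_1 = 56; x1_2 = 100; y1_2 = 400; x_3 = 196; y_3 = 388; r_3 = 60; x0_4 = 308; y0_4 = 28; x1_4 = 380; y1_4 = 132; x0_5 = 264; y0_5 = 64; x1_6 = 400; y1_6 = 460; x_7 = 200; y_7 = 184; r_7 = 68; x_8 = 364; y_8 = 268; r_8 = 32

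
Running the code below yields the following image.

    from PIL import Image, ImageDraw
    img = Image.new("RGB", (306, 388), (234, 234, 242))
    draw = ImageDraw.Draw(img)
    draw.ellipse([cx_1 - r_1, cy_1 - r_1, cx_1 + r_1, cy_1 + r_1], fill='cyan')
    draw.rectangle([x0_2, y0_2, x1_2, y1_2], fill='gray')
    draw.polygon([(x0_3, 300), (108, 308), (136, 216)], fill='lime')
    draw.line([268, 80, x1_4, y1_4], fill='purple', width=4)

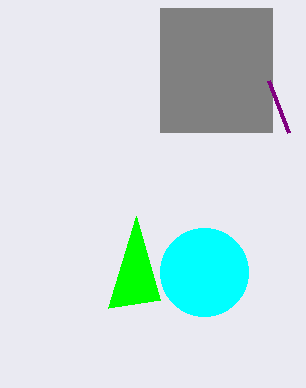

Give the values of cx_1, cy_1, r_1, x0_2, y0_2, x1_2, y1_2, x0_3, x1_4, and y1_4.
cx_1 = 204
cy_1 = 272
r_1 = 44
x0_2 = 160
y0_2 = 8
x1_2 = 272
y1_2 = 132
x0_3 = 160
x1_4 = 288
y1_4 = 132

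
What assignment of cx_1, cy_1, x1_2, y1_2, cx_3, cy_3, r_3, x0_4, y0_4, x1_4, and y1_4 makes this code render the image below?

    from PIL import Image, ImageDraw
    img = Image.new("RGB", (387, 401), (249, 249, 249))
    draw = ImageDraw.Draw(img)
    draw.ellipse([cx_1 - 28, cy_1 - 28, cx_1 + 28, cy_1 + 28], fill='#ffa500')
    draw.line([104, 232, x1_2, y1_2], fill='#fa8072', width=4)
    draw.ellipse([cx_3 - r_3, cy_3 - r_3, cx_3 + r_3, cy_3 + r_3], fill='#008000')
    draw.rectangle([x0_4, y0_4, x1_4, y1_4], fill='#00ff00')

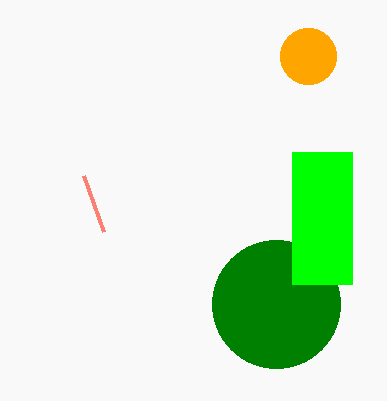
cx_1 = 308
cy_1 = 56
x1_2 = 84
y1_2 = 176
cx_3 = 276
cy_3 = 304
r_3 = 64
x0_4 = 292
y0_4 = 152
x1_4 = 352
y1_4 = 284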